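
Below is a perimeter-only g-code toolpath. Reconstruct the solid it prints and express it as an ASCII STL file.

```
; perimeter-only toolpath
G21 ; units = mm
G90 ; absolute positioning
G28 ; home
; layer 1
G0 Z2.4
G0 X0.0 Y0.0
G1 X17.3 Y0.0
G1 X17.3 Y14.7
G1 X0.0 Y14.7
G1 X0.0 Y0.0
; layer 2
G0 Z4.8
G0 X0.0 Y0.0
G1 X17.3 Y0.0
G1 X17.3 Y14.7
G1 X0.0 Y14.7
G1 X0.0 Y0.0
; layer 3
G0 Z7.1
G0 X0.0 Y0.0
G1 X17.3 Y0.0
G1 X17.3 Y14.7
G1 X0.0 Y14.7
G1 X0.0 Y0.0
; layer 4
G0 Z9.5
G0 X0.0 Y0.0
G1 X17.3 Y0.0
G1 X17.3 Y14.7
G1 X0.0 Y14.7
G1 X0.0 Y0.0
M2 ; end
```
solid part
  facet normal 0.0000 0.0000 -1.0000
    outer loop
      vertex 17.3 14.7 0.0
      vertex 17.3 0.0 0.0
      vertex 0.0 0.0 0.0
    endloop
  endfacet
  facet normal 0.0000 0.0000 -1.0000
    outer loop
      vertex 0.0 14.7 0.0
      vertex 17.3 14.7 0.0
      vertex 0.0 0.0 0.0
    endloop
  endfacet
  facet normal 0.0000 0.0000 1.0000
    outer loop
      vertex 0.0 0.0 9.5
      vertex 17.3 0.0 9.5
      vertex 17.3 14.7 9.5
    endloop
  endfacet
  facet normal 0.0000 0.0000 1.0000
    outer loop
      vertex 0.0 0.0 9.5
      vertex 17.3 14.7 9.5
      vertex 0.0 14.7 9.5
    endloop
  endfacet
  facet normal 0.0000 -1.0000 0.0000
    outer loop
      vertex 0.0 0.0 0.0
      vertex 17.3 0.0 0.0
      vertex 17.3 0.0 9.5
    endloop
  endfacet
  facet normal 0.0000 -1.0000 0.0000
    outer loop
      vertex 0.0 0.0 0.0
      vertex 17.3 0.0 9.5
      vertex 0.0 0.0 9.5
    endloop
  endfacet
  facet normal 0.0000 1.0000 0.0000
    outer loop
      vertex 17.3 14.7 9.5
      vertex 17.3 14.7 0.0
      vertex 0.0 14.7 0.0
    endloop
  endfacet
  facet normal 0.0000 1.0000 0.0000
    outer loop
      vertex 0.0 14.7 9.5
      vertex 17.3 14.7 9.5
      vertex 0.0 14.7 0.0
    endloop
  endfacet
  facet normal -1.0000 0.0000 0.0000
    outer loop
      vertex 0.0 14.7 9.5
      vertex 0.0 14.7 0.0
      vertex 0.0 0.0 0.0
    endloop
  endfacet
  facet normal -1.0000 0.0000 0.0000
    outer loop
      vertex 0.0 0.0 9.5
      vertex 0.0 14.7 9.5
      vertex 0.0 0.0 0.0
    endloop
  endfacet
  facet normal 1.0000 0.0000 0.0000
    outer loop
      vertex 17.3 0.0 0.0
      vertex 17.3 14.7 0.0
      vertex 17.3 14.7 9.5
    endloop
  endfacet
  facet normal 1.0000 0.0000 0.0000
    outer loop
      vertex 17.3 0.0 0.0
      vertex 17.3 14.7 9.5
      vertex 17.3 0.0 9.5
    endloop
  endfacet
endsolid part

The G0 Z moves step by Δz≈2.4 mm. Every layer's G1 loop is the same polygon, so the solid is a straight extrusion of it from z=0 to z≈9.5. Closing with flat bottom and top caps and triangulating gives 12 facets — a rectangular box, roughly 17.3 × 14.7 mm footprint and 9.5 mm tall.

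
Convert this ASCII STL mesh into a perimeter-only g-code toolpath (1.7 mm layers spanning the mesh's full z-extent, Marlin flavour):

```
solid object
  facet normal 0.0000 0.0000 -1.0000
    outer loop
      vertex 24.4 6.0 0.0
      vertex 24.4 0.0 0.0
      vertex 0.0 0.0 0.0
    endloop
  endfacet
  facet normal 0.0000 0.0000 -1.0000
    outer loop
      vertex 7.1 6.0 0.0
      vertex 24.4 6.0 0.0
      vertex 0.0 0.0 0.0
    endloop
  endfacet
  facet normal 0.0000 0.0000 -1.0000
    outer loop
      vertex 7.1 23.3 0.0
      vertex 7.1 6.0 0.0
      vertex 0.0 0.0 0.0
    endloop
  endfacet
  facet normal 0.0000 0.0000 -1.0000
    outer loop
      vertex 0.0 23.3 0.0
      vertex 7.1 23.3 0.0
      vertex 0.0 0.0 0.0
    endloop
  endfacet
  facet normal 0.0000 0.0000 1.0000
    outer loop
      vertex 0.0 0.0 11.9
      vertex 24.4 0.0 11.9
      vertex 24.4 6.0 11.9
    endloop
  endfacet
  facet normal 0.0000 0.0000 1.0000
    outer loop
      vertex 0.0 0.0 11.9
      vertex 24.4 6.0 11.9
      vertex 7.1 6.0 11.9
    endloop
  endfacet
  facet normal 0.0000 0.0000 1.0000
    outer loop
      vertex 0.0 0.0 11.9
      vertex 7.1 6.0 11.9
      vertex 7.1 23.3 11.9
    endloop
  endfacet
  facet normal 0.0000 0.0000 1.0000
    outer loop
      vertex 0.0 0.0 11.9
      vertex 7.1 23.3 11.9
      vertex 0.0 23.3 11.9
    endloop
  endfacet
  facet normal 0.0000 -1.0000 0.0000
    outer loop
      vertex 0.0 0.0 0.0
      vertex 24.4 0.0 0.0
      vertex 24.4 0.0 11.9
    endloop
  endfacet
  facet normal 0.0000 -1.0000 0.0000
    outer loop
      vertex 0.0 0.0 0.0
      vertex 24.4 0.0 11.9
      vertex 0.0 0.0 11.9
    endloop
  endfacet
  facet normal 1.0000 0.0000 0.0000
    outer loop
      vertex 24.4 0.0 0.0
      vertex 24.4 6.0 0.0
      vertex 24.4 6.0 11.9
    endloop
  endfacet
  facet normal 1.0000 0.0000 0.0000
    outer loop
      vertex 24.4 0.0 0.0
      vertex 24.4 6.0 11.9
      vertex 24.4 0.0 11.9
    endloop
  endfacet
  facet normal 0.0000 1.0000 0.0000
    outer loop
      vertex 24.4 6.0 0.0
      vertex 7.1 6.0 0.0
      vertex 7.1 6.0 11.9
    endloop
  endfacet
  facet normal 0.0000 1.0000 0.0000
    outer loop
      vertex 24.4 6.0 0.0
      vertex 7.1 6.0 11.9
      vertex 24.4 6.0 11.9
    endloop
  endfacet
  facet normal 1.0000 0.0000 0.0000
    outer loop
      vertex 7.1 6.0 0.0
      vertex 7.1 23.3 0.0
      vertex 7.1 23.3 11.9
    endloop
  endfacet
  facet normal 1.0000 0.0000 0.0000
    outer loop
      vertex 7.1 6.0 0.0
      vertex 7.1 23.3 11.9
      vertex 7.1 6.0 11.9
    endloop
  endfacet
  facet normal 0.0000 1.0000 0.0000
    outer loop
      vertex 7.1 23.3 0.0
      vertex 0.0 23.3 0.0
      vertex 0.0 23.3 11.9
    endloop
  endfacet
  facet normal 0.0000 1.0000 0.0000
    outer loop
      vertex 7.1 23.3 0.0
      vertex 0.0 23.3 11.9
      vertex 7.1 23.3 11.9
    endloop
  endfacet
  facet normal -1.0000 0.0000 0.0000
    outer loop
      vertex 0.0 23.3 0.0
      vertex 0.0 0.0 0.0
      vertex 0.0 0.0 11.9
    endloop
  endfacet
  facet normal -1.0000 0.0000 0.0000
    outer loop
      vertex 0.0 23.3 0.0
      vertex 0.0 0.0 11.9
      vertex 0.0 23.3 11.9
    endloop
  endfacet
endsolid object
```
; perimeter-only toolpath
G21 ; units = mm
G90 ; absolute positioning
G28 ; home
; layer 1
G0 Z1.7
G0 X0.0 Y0.0
G1 X24.4 Y0.0
G1 X24.4 Y6.0
G1 X7.1 Y6.0
G1 X7.1 Y23.3
G1 X0.0 Y23.3
G1 X0.0 Y0.0
; layer 2
G0 Z3.4
G0 X0.0 Y0.0
G1 X24.4 Y0.0
G1 X24.4 Y6.0
G1 X7.1 Y6.0
G1 X7.1 Y23.3
G1 X0.0 Y23.3
G1 X0.0 Y0.0
; layer 3
G0 Z5.1
G0 X0.0 Y0.0
G1 X24.4 Y0.0
G1 X24.4 Y6.0
G1 X7.1 Y6.0
G1 X7.1 Y23.3
G1 X0.0 Y23.3
G1 X0.0 Y0.0
; layer 4
G0 Z6.8
G0 X0.0 Y0.0
G1 X24.4 Y0.0
G1 X24.4 Y6.0
G1 X7.1 Y6.0
G1 X7.1 Y23.3
G1 X0.0 Y23.3
G1 X0.0 Y0.0
; layer 5
G0 Z8.5
G0 X0.0 Y0.0
G1 X24.4 Y0.0
G1 X24.4 Y6.0
G1 X7.1 Y6.0
G1 X7.1 Y23.3
G1 X0.0 Y23.3
G1 X0.0 Y0.0
; layer 6
G0 Z10.2
G0 X0.0 Y0.0
G1 X24.4 Y0.0
G1 X24.4 Y6.0
G1 X7.1 Y6.0
G1 X7.1 Y23.3
G1 X0.0 Y23.3
G1 X0.0 Y0.0
; layer 7
G0 Z11.9
G0 X0.0 Y0.0
G1 X24.4 Y0.0
G1 X24.4 Y6.0
G1 X7.1 Y6.0
G1 X7.1 Y23.3
G1 X0.0 Y23.3
G1 X0.0 Y0.0
M2 ; end

The solid is an L-shaped prism: outer 24.4 × 23.3 mm, arm thicknesses ≈ 6 mm (horizontal) and 7.1 mm (vertical), extruded 11.9 mm in z. Slicing at Δz = 1.7 mm — 7 equal slices spanning the solid's height, so layer i sits at z = i·h/7 — gives 7 non-empty perimeters. Each is a 6-segment closed polygon; G0 lifts to the layer z and rapids to the start vertex, then G1 traces the edges.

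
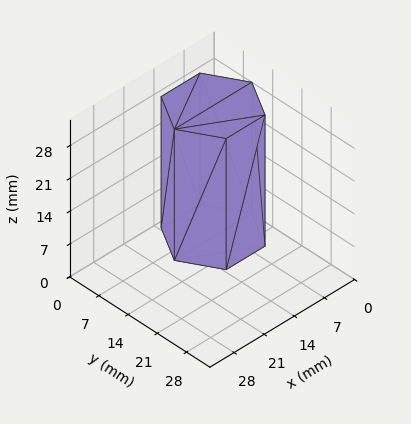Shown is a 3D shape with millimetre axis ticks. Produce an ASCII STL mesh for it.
Reading the render: the shape is a regular 6-sided prism (a cylinder approximated with 6 flat sides), circumscribed radius ≈ 9 mm, height ≈ 28 mm (dimensions read to the nearest mm from the axis ticks). For the STL, each face is triangulated and given an outward normal.

solid part
  facet normal 0.0000 0.0000 -1.0000
    outer loop
      vertex 4.50 16.79 0.00
      vertex 13.50 16.79 0.00
      vertex 18.00 9.00 0.00
    endloop
  endfacet
  facet normal 0.0000 0.0000 -1.0000
    outer loop
      vertex 0.00 9.00 0.00
      vertex 4.50 16.79 0.00
      vertex 18.00 9.00 0.00
    endloop
  endfacet
  facet normal 0.0000 0.0000 -1.0000
    outer loop
      vertex 4.50 1.21 0.00
      vertex 0.00 9.00 0.00
      vertex 18.00 9.00 0.00
    endloop
  endfacet
  facet normal 0.0000 0.0000 -1.0000
    outer loop
      vertex 13.50 1.21 0.00
      vertex 4.50 1.21 0.00
      vertex 18.00 9.00 0.00
    endloop
  endfacet
  facet normal 0.0000 0.0000 1.0000
    outer loop
      vertex 18.00 9.00 28.00
      vertex 13.50 16.79 28.00
      vertex 4.50 16.79 28.00
    endloop
  endfacet
  facet normal 0.0000 0.0000 1.0000
    outer loop
      vertex 18.00 9.00 28.00
      vertex 4.50 16.79 28.00
      vertex 0.00 9.00 28.00
    endloop
  endfacet
  facet normal 0.0000 0.0000 1.0000
    outer loop
      vertex 18.00 9.00 28.00
      vertex 0.00 9.00 28.00
      vertex 4.50 1.21 28.00
    endloop
  endfacet
  facet normal 0.0000 0.0000 1.0000
    outer loop
      vertex 18.00 9.00 28.00
      vertex 4.50 1.21 28.00
      vertex 13.50 1.21 28.00
    endloop
  endfacet
  facet normal 0.8659 0.5002 0.0000
    outer loop
      vertex 18.00 9.00 0.00
      vertex 13.50 16.79 0.00
      vertex 13.50 16.79 28.00
    endloop
  endfacet
  facet normal 0.8659 0.5002 0.0000
    outer loop
      vertex 18.00 9.00 0.00
      vertex 13.50 16.79 28.00
      vertex 18.00 9.00 28.00
    endloop
  endfacet
  facet normal 0.0000 1.0000 0.0000
    outer loop
      vertex 13.50 16.79 0.00
      vertex 4.50 16.79 0.00
      vertex 4.50 16.79 28.00
    endloop
  endfacet
  facet normal 0.0000 1.0000 0.0000
    outer loop
      vertex 13.50 16.79 0.00
      vertex 4.50 16.79 28.00
      vertex 13.50 16.79 28.00
    endloop
  endfacet
  facet normal -0.8659 0.5002 0.0000
    outer loop
      vertex 4.50 16.79 0.00
      vertex 0.00 9.00 0.00
      vertex 0.00 9.00 28.00
    endloop
  endfacet
  facet normal -0.8659 0.5002 0.0000
    outer loop
      vertex 4.50 16.79 0.00
      vertex 0.00 9.00 28.00
      vertex 4.50 16.79 28.00
    endloop
  endfacet
  facet normal -0.8659 -0.5002 0.0000
    outer loop
      vertex 0.00 9.00 0.00
      vertex 4.50 1.21 0.00
      vertex 4.50 1.21 28.00
    endloop
  endfacet
  facet normal -0.8659 -0.5002 0.0000
    outer loop
      vertex 0.00 9.00 0.00
      vertex 4.50 1.21 28.00
      vertex 0.00 9.00 28.00
    endloop
  endfacet
  facet normal 0.0000 -1.0000 0.0000
    outer loop
      vertex 4.50 1.21 0.00
      vertex 13.50 1.21 0.00
      vertex 13.50 1.21 28.00
    endloop
  endfacet
  facet normal 0.0000 -1.0000 0.0000
    outer loop
      vertex 4.50 1.21 0.00
      vertex 13.50 1.21 28.00
      vertex 4.50 1.21 28.00
    endloop
  endfacet
  facet normal 0.8659 -0.5002 0.0000
    outer loop
      vertex 13.50 1.21 0.00
      vertex 18.00 9.00 0.00
      vertex 18.00 9.00 28.00
    endloop
  endfacet
  facet normal 0.8659 -0.5002 0.0000
    outer loop
      vertex 13.50 1.21 0.00
      vertex 18.00 9.00 28.00
      vertex 13.50 1.21 28.00
    endloop
  endfacet
endsolid part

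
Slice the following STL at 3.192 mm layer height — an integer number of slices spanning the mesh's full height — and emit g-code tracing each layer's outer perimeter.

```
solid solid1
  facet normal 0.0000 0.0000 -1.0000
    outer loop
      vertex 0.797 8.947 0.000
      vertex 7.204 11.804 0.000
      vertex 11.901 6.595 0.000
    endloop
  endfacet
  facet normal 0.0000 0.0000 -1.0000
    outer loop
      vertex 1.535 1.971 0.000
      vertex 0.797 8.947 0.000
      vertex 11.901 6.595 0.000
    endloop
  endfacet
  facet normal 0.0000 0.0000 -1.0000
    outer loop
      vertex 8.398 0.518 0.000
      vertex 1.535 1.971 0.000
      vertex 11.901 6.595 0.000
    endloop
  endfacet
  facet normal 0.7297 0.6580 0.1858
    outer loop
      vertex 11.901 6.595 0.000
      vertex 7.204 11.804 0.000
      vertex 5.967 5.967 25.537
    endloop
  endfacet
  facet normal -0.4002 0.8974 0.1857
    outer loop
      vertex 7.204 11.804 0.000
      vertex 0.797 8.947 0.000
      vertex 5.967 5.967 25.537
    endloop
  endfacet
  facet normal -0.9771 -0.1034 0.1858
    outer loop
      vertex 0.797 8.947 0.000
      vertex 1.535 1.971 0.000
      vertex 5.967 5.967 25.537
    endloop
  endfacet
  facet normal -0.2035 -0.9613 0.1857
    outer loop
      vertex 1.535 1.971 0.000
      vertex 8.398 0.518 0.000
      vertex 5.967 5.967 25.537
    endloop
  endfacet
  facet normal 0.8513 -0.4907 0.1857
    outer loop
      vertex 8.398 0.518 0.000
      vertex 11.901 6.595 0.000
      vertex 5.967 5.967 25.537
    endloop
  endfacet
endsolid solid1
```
; perimeter-only toolpath
G21 ; units = mm
G90 ; absolute positioning
G28 ; home
; layer 1
G0 Z3.192
G0 X11.159 Y6.516
G1 X7.049 Y11.074
G1 X1.443 Y8.574
G1 X2.089 Y2.470
G1 X8.094 Y1.199
G1 X11.159 Y6.516
; layer 2
G0 Z6.384
G0 X10.418 Y6.438
G1 X6.895 Y10.345
G1 X2.090 Y8.202
G1 X2.643 Y2.970
G1 X7.790 Y1.880
G1 X10.418 Y6.438
; layer 3
G0 Z9.576
G0 X9.676 Y6.360
G1 X6.740 Y9.615
G1 X2.736 Y7.829
G1 X3.197 Y3.470
G1 X7.486 Y2.561
G1 X9.676 Y6.360
; layer 4
G0 Z12.768
G0 X8.934 Y6.281
G1 X6.585 Y8.886
G1 X3.382 Y7.457
G1 X3.751 Y3.969
G1 X7.182 Y3.242
G1 X8.934 Y6.281
; layer 5
G0 Z15.961
G0 X8.192 Y6.202
G1 X6.431 Y8.156
G1 X4.028 Y7.084
G1 X4.305 Y4.468
G1 X6.879 Y3.924
G1 X8.192 Y6.202
; layer 6
G0 Z19.153
G0 X7.450 Y6.124
G1 X6.276 Y7.426
G1 X4.674 Y6.712
G1 X4.859 Y4.968
G1 X6.575 Y4.605
G1 X7.450 Y6.124
; layer 7
G0 Z22.345
G0 X6.709 Y6.045
G1 X6.122 Y6.697
G1 X5.321 Y6.339
G1 X5.413 Y5.467
G1 X6.271 Y5.286
G1 X6.709 Y6.045
M2 ; end

The solid is a regular 5-sided pyramid, base circumscribed radius ≈ 5.97 mm, apex at z ≈ 25.5 mm. Slicing at Δz = 3.192 mm — 8 equal slices spanning the solid's height, so layer i sits at z = i·h/8 — gives 7 non-empty perimeters. Each is a 5-segment closed polygon; G0 lifts to the layer z and rapids to the start vertex, then G1 traces the edges. The cross-section shrinks linearly with z (the slice at the apex is degenerate and omitted).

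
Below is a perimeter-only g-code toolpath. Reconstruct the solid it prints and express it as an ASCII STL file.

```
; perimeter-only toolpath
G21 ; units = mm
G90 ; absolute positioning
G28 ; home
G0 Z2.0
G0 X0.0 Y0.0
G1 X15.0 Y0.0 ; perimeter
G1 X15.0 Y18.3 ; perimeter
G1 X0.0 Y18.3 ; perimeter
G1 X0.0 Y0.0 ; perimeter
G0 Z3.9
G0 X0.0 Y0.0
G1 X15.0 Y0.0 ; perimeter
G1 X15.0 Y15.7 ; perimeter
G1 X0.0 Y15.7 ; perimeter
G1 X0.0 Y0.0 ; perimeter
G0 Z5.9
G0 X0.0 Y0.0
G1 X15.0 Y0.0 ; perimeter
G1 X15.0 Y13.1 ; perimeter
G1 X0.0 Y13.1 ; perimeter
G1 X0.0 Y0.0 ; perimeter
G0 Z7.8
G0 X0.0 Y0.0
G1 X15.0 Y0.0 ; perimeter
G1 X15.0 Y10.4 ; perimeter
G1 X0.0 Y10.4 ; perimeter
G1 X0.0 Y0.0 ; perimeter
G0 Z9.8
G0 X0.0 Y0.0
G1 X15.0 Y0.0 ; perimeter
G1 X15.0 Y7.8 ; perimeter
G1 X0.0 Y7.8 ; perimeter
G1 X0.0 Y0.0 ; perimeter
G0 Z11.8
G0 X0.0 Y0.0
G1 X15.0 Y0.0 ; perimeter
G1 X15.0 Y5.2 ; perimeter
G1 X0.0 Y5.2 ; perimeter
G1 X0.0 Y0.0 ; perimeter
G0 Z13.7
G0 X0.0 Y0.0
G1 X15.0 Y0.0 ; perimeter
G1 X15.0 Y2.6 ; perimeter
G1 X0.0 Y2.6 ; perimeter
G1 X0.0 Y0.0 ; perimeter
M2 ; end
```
solid part
  facet normal 0.0000 0.0000 -1.0000
    outer loop
      vertex 15.0 20.9 0.0
      vertex 15.0 0.0 0.0
      vertex 0.0 0.0 0.0
    endloop
  endfacet
  facet normal 0.0000 0.0000 -1.0000
    outer loop
      vertex 0.0 20.9 0.0
      vertex 15.0 20.9 0.0
      vertex 0.0 0.0 0.0
    endloop
  endfacet
  facet normal 0.0000 -1.0000 0.0000
    outer loop
      vertex 0.0 0.0 0.0
      vertex 15.0 0.0 0.0
      vertex 15.0 0.0 15.7
    endloop
  endfacet
  facet normal 0.0000 -1.0000 0.0000
    outer loop
      vertex 0.0 0.0 0.0
      vertex 15.0 0.0 15.7
      vertex 0.0 0.0 15.7
    endloop
  endfacet
  facet normal 0.0000 0.6006 0.7995
    outer loop
      vertex 0.0 0.0 15.7
      vertex 15.0 0.0 15.7
      vertex 15.0 20.9 0.0
    endloop
  endfacet
  facet normal 0.0000 0.6006 0.7995
    outer loop
      vertex 0.0 0.0 15.7
      vertex 15.0 20.9 0.0
      vertex 0.0 20.9 0.0
    endloop
  endfacet
  facet normal -1.0000 0.0000 0.0000
    outer loop
      vertex 0.0 0.0 15.7
      vertex 0.0 20.9 0.0
      vertex 0.0 0.0 0.0
    endloop
  endfacet
  facet normal 1.0000 0.0000 0.0000
    outer loop
      vertex 15.0 0.0 0.0
      vertex 15.0 20.9 0.0
      vertex 15.0 0.0 15.7
    endloop
  endfacet
endsolid part

The G0 Z moves step by Δz≈2.0 mm. The G1 loops shrink linearly with z, so the solid tapers from its base footprint up to z≈15.7. Closing with a flat bottom cap and the tapered top and triangulating gives 8 facets — a wedge (ramp): 15 × 20.9 mm base, rising to 15.7 mm along the y=0 edge and sloping linearly to z=0 at y=20.9.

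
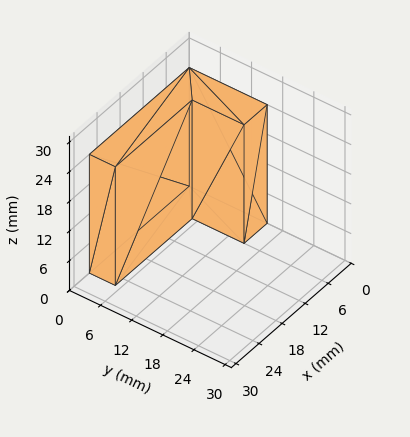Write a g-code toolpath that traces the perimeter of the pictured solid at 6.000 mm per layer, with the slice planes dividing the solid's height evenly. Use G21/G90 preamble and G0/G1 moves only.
Reading the render: the shape is an L-shaped prism: outer 26 × 15 mm, arm thicknesses ≈ 5 mm (horizontal) and 6 mm (vertical), extruded 24 mm in z (dimensions read to the nearest mm from the axis ticks). For the g-code, the solid's height is divided into equal slices at the stated Δz and each level perimeter traced with G1 moves after a G0 lift.

; perimeter-only toolpath
G21 ; units = mm
G90 ; absolute positioning
G28 ; home
; layer 1
G0 Z6.000
G0 X0.000 Y0.000
G1 X26.000 Y0.000
G1 X26.000 Y5.000
G1 X6.000 Y5.000
G1 X6.000 Y15.000
G1 X0.000 Y15.000
G1 X0.000 Y0.000
; layer 2
G0 Z12.000
G0 X0.000 Y0.000
G1 X26.000 Y0.000
G1 X26.000 Y5.000
G1 X6.000 Y5.000
G1 X6.000 Y15.000
G1 X0.000 Y15.000
G1 X0.000 Y0.000
; layer 3
G0 Z18.000
G0 X0.000 Y0.000
G1 X26.000 Y0.000
G1 X26.000 Y5.000
G1 X6.000 Y5.000
G1 X6.000 Y15.000
G1 X0.000 Y15.000
G1 X0.000 Y0.000
; layer 4
G0 Z24.000
G0 X0.000 Y0.000
G1 X26.000 Y0.000
G1 X26.000 Y5.000
G1 X6.000 Y5.000
G1 X6.000 Y15.000
G1 X0.000 Y15.000
G1 X0.000 Y0.000
M2 ; end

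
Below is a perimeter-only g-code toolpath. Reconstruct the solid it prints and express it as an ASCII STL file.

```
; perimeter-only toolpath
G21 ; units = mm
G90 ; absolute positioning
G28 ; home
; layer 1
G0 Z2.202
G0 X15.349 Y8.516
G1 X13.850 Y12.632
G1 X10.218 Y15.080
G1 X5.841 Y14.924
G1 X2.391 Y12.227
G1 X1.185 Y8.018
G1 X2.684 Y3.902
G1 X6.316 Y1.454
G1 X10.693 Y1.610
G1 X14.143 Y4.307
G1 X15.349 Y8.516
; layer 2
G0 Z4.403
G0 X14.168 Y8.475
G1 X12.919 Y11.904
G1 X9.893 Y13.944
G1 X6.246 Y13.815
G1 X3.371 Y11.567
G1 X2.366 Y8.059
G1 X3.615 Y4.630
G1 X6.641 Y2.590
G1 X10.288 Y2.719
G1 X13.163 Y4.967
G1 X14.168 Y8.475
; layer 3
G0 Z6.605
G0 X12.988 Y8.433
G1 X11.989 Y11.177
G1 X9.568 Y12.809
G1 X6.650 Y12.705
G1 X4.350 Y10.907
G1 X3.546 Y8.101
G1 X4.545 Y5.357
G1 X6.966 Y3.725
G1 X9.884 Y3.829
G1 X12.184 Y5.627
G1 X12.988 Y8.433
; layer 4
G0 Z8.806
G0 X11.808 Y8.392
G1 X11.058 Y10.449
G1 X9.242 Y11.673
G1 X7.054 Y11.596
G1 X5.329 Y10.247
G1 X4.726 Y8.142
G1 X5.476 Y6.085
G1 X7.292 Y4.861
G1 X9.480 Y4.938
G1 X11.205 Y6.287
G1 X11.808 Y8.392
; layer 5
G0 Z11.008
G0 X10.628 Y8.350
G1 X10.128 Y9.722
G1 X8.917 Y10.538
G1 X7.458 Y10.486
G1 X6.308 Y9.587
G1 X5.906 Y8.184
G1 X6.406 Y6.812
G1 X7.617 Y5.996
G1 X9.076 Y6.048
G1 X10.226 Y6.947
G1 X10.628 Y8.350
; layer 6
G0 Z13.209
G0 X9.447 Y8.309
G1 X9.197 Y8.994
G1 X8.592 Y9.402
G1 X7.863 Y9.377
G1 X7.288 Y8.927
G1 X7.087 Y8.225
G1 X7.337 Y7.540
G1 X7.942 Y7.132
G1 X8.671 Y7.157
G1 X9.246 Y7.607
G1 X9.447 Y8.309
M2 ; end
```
solid part
  facet normal 0.0000 0.0000 -1.0000
    outer loop
      vertex 10.543 16.215 0.000
      vertex 14.780 13.359 0.000
      vertex 16.529 8.558 0.000
    endloop
  endfacet
  facet normal 0.0000 0.0000 -1.0000
    outer loop
      vertex 5.437 16.034 0.000
      vertex 10.543 16.215 0.000
      vertex 16.529 8.558 0.000
    endloop
  endfacet
  facet normal 0.0000 0.0000 -1.0000
    outer loop
      vertex 1.412 12.887 0.000
      vertex 5.437 16.034 0.000
      vertex 16.529 8.558 0.000
    endloop
  endfacet
  facet normal 0.0000 0.0000 -1.0000
    outer loop
      vertex 0.005 7.976 0.000
      vertex 1.412 12.887 0.000
      vertex 16.529 8.558 0.000
    endloop
  endfacet
  facet normal 0.0000 0.0000 -1.0000
    outer loop
      vertex 1.754 3.175 0.000
      vertex 0.005 7.976 0.000
      vertex 16.529 8.558 0.000
    endloop
  endfacet
  facet normal 0.0000 0.0000 -1.0000
    outer loop
      vertex 5.991 0.319 0.000
      vertex 1.754 3.175 0.000
      vertex 16.529 8.558 0.000
    endloop
  endfacet
  facet normal 0.0000 0.0000 -1.0000
    outer loop
      vertex 11.097 0.500 0.000
      vertex 5.991 0.319 0.000
      vertex 16.529 8.558 0.000
    endloop
  endfacet
  facet normal 0.0000 0.0000 -1.0000
    outer loop
      vertex 15.122 3.647 0.000
      vertex 11.097 0.500 0.000
      vertex 16.529 8.558 0.000
    endloop
  endfacet
  facet normal 0.8370 0.3049 0.4545
    outer loop
      vertex 16.529 8.558 0.000
      vertex 14.780 13.359 0.000
      vertex 8.267 8.267 15.411
    endloop
  endfacet
  facet normal 0.4979 0.7386 0.4545
    outer loop
      vertex 14.780 13.359 0.000
      vertex 10.543 16.215 0.000
      vertex 8.267 8.267 15.411
    endloop
  endfacet
  facet normal -0.0316 0.8902 0.4545
    outer loop
      vertex 10.543 16.215 0.000
      vertex 5.437 16.034 0.000
      vertex 8.267 8.267 15.411
    endloop
  endfacet
  facet normal -0.5487 0.7017 0.4544
    outer loop
      vertex 5.437 16.034 0.000
      vertex 1.412 12.887 0.000
      vertex 8.267 8.267 15.411
    endloop
  endfacet
  facet normal -0.8563 0.2453 0.4545
    outer loop
      vertex 1.412 12.887 0.000
      vertex 0.005 7.976 0.000
      vertex 8.267 8.267 15.411
    endloop
  endfacet
  facet normal -0.8370 -0.3049 0.4545
    outer loop
      vertex 0.005 7.976 0.000
      vertex 1.754 3.175 0.000
      vertex 8.267 8.267 15.411
    endloop
  endfacet
  facet normal -0.4979 -0.7386 0.4545
    outer loop
      vertex 1.754 3.175 0.000
      vertex 5.991 0.319 0.000
      vertex 8.267 8.267 15.411
    endloop
  endfacet
  facet normal 0.0316 -0.8902 0.4545
    outer loop
      vertex 5.991 0.319 0.000
      vertex 11.097 0.500 0.000
      vertex 8.267 8.267 15.411
    endloop
  endfacet
  facet normal 0.5487 -0.7017 0.4544
    outer loop
      vertex 11.097 0.500 0.000
      vertex 15.122 3.647 0.000
      vertex 8.267 8.267 15.411
    endloop
  endfacet
  facet normal 0.8563 -0.2453 0.4545
    outer loop
      vertex 15.122 3.647 0.000
      vertex 16.529 8.558 0.000
      vertex 8.267 8.267 15.411
    endloop
  endfacet
endsolid part

The G0 Z moves step by Δz≈2.202 mm. The G1 loops shrink linearly with z, so the solid tapers from its base footprint up to z≈15.4. Closing with a flat bottom cap and the tapered top and triangulating gives 18 facets — a regular 10-sided pyramid, base circumscribed radius ≈ 8.27 mm, apex at z ≈ 15.4 mm.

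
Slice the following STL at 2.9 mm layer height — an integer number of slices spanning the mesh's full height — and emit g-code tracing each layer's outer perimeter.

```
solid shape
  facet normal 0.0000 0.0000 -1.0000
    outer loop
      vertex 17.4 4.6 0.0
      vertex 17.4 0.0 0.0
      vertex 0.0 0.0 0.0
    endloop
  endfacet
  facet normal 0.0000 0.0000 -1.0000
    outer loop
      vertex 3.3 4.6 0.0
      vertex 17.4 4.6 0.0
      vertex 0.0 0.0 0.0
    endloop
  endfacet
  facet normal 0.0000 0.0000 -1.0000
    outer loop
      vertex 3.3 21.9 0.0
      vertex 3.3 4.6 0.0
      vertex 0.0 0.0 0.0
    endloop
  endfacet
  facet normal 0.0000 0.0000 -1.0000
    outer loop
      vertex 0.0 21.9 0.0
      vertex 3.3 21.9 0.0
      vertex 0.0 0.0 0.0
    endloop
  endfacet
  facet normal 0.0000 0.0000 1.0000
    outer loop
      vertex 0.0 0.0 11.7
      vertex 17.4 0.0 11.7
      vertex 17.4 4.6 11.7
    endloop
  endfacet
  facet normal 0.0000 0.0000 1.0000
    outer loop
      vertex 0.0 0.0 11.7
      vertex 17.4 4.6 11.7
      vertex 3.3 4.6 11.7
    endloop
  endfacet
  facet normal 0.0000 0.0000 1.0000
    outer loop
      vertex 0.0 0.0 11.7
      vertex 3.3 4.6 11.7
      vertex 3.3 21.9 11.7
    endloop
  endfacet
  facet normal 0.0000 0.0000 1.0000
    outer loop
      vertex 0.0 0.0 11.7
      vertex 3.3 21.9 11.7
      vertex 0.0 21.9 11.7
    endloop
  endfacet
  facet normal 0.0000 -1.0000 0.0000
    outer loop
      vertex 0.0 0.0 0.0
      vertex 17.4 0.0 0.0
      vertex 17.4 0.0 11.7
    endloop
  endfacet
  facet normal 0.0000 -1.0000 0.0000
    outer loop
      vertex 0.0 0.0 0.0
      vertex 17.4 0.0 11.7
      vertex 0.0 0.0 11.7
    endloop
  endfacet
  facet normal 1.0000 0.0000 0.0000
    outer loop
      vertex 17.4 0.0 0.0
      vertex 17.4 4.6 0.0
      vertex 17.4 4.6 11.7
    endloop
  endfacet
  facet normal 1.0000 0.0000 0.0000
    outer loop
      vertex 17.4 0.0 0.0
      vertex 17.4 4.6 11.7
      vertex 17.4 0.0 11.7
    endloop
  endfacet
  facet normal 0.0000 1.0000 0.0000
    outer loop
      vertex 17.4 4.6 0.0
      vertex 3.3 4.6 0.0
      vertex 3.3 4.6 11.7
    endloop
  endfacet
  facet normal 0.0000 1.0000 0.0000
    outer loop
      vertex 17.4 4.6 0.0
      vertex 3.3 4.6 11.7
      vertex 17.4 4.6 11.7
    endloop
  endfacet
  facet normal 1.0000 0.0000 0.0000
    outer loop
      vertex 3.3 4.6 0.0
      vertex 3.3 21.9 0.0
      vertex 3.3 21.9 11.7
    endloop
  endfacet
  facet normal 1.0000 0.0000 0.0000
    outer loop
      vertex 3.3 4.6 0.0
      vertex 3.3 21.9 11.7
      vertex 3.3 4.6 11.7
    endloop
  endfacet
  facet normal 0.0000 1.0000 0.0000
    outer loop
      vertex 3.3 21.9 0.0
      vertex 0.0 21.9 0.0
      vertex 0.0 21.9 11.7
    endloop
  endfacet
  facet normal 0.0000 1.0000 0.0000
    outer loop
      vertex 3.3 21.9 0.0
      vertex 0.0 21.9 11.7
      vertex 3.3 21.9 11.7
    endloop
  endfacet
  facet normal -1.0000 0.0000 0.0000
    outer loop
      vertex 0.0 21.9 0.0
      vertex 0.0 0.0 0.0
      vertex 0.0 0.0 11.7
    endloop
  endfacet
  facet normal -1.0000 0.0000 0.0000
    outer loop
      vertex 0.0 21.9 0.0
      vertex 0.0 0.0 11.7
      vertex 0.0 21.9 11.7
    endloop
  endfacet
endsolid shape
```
; perimeter-only toolpath
G21 ; units = mm
G90 ; absolute positioning
G28 ; home
; layer 1
G0 Z2.9
G0 X0.0 Y0.0
G1 X17.4 Y0.0
G1 X17.4 Y4.6
G1 X3.3 Y4.6
G1 X3.3 Y21.9
G1 X0.0 Y21.9
G1 X0.0 Y0.0
; layer 2
G0 Z5.8
G0 X0.0 Y0.0
G1 X17.4 Y0.0
G1 X17.4 Y4.6
G1 X3.3 Y4.6
G1 X3.3 Y21.9
G1 X0.0 Y21.9
G1 X0.0 Y0.0
; layer 3
G0 Z8.8
G0 X0.0 Y0.0
G1 X17.4 Y0.0
G1 X17.4 Y4.6
G1 X3.3 Y4.6
G1 X3.3 Y21.9
G1 X0.0 Y21.9
G1 X0.0 Y0.0
; layer 4
G0 Z11.7
G0 X0.0 Y0.0
G1 X17.4 Y0.0
G1 X17.4 Y4.6
G1 X3.3 Y4.6
G1 X3.3 Y21.9
G1 X0.0 Y21.9
G1 X0.0 Y0.0
M2 ; end

The solid is an L-shaped prism: outer 17.4 × 21.9 mm, arm thicknesses ≈ 4.6 mm (horizontal) and 3.3 mm (vertical), extruded 11.7 mm in z. Slicing at Δz = 2.9 mm — 4 equal slices spanning the solid's height, so layer i sits at z = i·h/4 — gives 4 non-empty perimeters. Each is a 6-segment closed polygon; G0 lifts to the layer z and rapids to the start vertex, then G1 traces the edges.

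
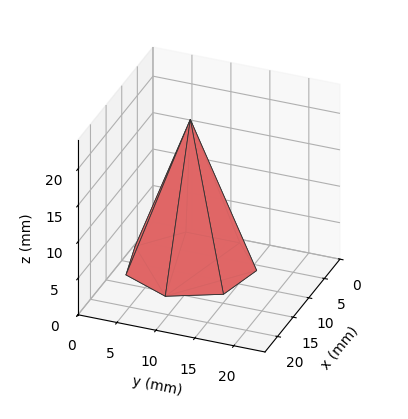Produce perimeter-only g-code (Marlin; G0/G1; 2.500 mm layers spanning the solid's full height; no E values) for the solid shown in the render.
Reading the render: the shape is a regular 7-sided pyramid, base circumscribed radius ≈ 8 mm, apex at z ≈ 20 mm (dimensions read to the nearest mm from the axis ticks). For the g-code, the solid's height is divided into equal slices at the stated Δz and each level perimeter traced with G1 moves after a G0 lift.

; perimeter-only toolpath
G21 ; units = mm
G90 ; absolute positioning
G28 ; home
; layer 1
G0 Z2.500
G0 X15.000 Y8.000
G1 X12.364 Y13.473
G1 X6.442 Y14.824
G1 X1.693 Y11.037
G1 X1.693 Y4.963
G1 X6.442 Y1.176
G1 X12.364 Y2.527
G1 X15.000 Y8.000
; layer 2
G0 Z5.000
G0 X14.000 Y8.000
G1 X11.741 Y12.691
G1 X6.665 Y13.849
G1 X2.594 Y10.603
G1 X2.594 Y5.397
G1 X6.665 Y2.151
G1 X11.741 Y3.309
G1 X14.000 Y8.000
; layer 3
G0 Z7.500
G0 X13.000 Y8.000
G1 X11.117 Y11.909
G1 X6.887 Y12.874
G1 X3.495 Y10.169
G1 X3.495 Y5.831
G1 X6.887 Y3.126
G1 X11.117 Y4.091
G1 X13.000 Y8.000
; layer 4
G0 Z10.000
G0 X12.000 Y8.000
G1 X10.494 Y11.128
G1 X7.110 Y11.899
G1 X4.396 Y9.736
G1 X4.396 Y6.264
G1 X7.110 Y4.101
G1 X10.494 Y4.873
G1 X12.000 Y8.000
; layer 5
G0 Z12.500
G0 X11.000 Y8.000
G1 X9.870 Y10.346
G1 X7.332 Y10.925
G1 X5.297 Y9.302
G1 X5.297 Y6.698
G1 X7.332 Y5.075
G1 X9.870 Y5.654
G1 X11.000 Y8.000
; layer 6
G0 Z15.000
G0 X10.000 Y8.000
G1 X9.247 Y9.564
G1 X7.555 Y9.950
G1 X6.198 Y8.868
G1 X6.198 Y7.132
G1 X7.555 Y6.050
G1 X9.247 Y6.436
G1 X10.000 Y8.000
; layer 7
G0 Z17.500
G0 X9.000 Y8.000
G1 X8.623 Y8.782
G1 X7.777 Y8.975
G1 X7.099 Y8.434
G1 X7.099 Y7.566
G1 X7.777 Y7.025
G1 X8.623 Y7.218
G1 X9.000 Y8.000
M2 ; end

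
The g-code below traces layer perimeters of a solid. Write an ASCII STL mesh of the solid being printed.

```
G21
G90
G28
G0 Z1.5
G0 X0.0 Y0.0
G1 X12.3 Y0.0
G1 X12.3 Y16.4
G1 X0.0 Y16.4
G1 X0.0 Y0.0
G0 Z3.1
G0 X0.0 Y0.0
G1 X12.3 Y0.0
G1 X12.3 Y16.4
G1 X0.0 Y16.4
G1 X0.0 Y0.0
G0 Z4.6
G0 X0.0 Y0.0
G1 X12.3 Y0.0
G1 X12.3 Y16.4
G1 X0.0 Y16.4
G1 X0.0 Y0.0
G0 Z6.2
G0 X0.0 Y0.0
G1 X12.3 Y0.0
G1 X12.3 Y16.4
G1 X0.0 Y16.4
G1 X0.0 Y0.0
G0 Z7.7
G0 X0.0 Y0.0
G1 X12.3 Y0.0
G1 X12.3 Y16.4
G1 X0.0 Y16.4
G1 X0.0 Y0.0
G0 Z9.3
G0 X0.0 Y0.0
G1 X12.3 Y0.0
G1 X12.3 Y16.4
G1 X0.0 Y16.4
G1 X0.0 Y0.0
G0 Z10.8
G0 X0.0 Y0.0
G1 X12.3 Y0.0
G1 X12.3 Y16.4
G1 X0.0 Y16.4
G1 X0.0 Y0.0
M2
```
solid part
  facet normal 0.0000 0.0000 -1.0000
    outer loop
      vertex 12.3 16.4 0.0
      vertex 12.3 0.0 0.0
      vertex 0.0 0.0 0.0
    endloop
  endfacet
  facet normal 0.0000 0.0000 -1.0000
    outer loop
      vertex 0.0 16.4 0.0
      vertex 12.3 16.4 0.0
      vertex 0.0 0.0 0.0
    endloop
  endfacet
  facet normal 0.0000 0.0000 1.0000
    outer loop
      vertex 0.0 0.0 10.8
      vertex 12.3 0.0 10.8
      vertex 12.3 16.4 10.8
    endloop
  endfacet
  facet normal 0.0000 0.0000 1.0000
    outer loop
      vertex 0.0 0.0 10.8
      vertex 12.3 16.4 10.8
      vertex 0.0 16.4 10.8
    endloop
  endfacet
  facet normal 0.0000 -1.0000 0.0000
    outer loop
      vertex 0.0 0.0 0.0
      vertex 12.3 0.0 0.0
      vertex 12.3 0.0 10.8
    endloop
  endfacet
  facet normal 0.0000 -1.0000 0.0000
    outer loop
      vertex 0.0 0.0 0.0
      vertex 12.3 0.0 10.8
      vertex 0.0 0.0 10.8
    endloop
  endfacet
  facet normal 0.0000 1.0000 0.0000
    outer loop
      vertex 12.3 16.4 10.8
      vertex 12.3 16.4 0.0
      vertex 0.0 16.4 0.0
    endloop
  endfacet
  facet normal 0.0000 1.0000 0.0000
    outer loop
      vertex 0.0 16.4 10.8
      vertex 12.3 16.4 10.8
      vertex 0.0 16.4 0.0
    endloop
  endfacet
  facet normal -1.0000 0.0000 0.0000
    outer loop
      vertex 0.0 16.4 10.8
      vertex 0.0 16.4 0.0
      vertex 0.0 0.0 0.0
    endloop
  endfacet
  facet normal -1.0000 0.0000 0.0000
    outer loop
      vertex 0.0 0.0 10.8
      vertex 0.0 16.4 10.8
      vertex 0.0 0.0 0.0
    endloop
  endfacet
  facet normal 1.0000 0.0000 0.0000
    outer loop
      vertex 12.3 0.0 0.0
      vertex 12.3 16.4 0.0
      vertex 12.3 16.4 10.8
    endloop
  endfacet
  facet normal 1.0000 0.0000 0.0000
    outer loop
      vertex 12.3 0.0 0.0
      vertex 12.3 16.4 10.8
      vertex 12.3 0.0 10.8
    endloop
  endfacet
endsolid part

The G0 Z moves step by Δz≈1.5 mm. Every layer's G1 loop is the same polygon, so the solid is a straight extrusion of it from z=0 to z≈10.8. Closing with flat bottom and top caps and triangulating gives 12 facets — a rectangular box, roughly 12.3 × 16.4 mm footprint and 10.8 mm tall.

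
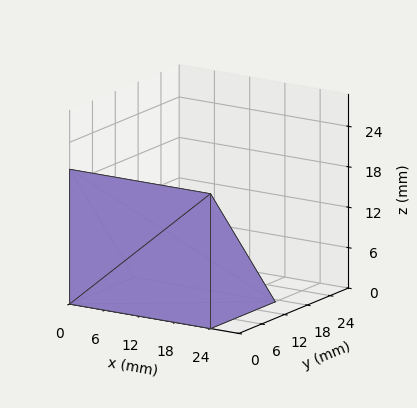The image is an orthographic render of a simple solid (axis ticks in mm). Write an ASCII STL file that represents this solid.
Reading the render: the shape is a wedge (ramp): 24 × 17 mm base, rising to 20 mm along the y=0 edge and sloping linearly to z=0 at y=17 (dimensions read to the nearest mm from the axis ticks). For the STL, each face is triangulated and given an outward normal.

solid part
  facet normal 0.0000 0.0000 -1.0000
    outer loop
      vertex 24.0 17.0 0.0
      vertex 24.0 0.0 0.0
      vertex 0.0 0.0 0.0
    endloop
  endfacet
  facet normal 0.0000 0.0000 -1.0000
    outer loop
      vertex 0.0 17.0 0.0
      vertex 24.0 17.0 0.0
      vertex 0.0 0.0 0.0
    endloop
  endfacet
  facet normal 0.0000 -1.0000 0.0000
    outer loop
      vertex 0.0 0.0 0.0
      vertex 24.0 0.0 0.0
      vertex 24.0 0.0 20.0
    endloop
  endfacet
  facet normal 0.0000 -1.0000 0.0000
    outer loop
      vertex 0.0 0.0 0.0
      vertex 24.0 0.0 20.0
      vertex 0.0 0.0 20.0
    endloop
  endfacet
  facet normal 0.0000 0.7619 0.6476
    outer loop
      vertex 0.0 0.0 20.0
      vertex 24.0 0.0 20.0
      vertex 24.0 17.0 0.0
    endloop
  endfacet
  facet normal 0.0000 0.7619 0.6476
    outer loop
      vertex 0.0 0.0 20.0
      vertex 24.0 17.0 0.0
      vertex 0.0 17.0 0.0
    endloop
  endfacet
  facet normal -1.0000 0.0000 0.0000
    outer loop
      vertex 0.0 0.0 20.0
      vertex 0.0 17.0 0.0
      vertex 0.0 0.0 0.0
    endloop
  endfacet
  facet normal 1.0000 0.0000 0.0000
    outer loop
      vertex 24.0 0.0 0.0
      vertex 24.0 17.0 0.0
      vertex 24.0 0.0 20.0
    endloop
  endfacet
endsolid part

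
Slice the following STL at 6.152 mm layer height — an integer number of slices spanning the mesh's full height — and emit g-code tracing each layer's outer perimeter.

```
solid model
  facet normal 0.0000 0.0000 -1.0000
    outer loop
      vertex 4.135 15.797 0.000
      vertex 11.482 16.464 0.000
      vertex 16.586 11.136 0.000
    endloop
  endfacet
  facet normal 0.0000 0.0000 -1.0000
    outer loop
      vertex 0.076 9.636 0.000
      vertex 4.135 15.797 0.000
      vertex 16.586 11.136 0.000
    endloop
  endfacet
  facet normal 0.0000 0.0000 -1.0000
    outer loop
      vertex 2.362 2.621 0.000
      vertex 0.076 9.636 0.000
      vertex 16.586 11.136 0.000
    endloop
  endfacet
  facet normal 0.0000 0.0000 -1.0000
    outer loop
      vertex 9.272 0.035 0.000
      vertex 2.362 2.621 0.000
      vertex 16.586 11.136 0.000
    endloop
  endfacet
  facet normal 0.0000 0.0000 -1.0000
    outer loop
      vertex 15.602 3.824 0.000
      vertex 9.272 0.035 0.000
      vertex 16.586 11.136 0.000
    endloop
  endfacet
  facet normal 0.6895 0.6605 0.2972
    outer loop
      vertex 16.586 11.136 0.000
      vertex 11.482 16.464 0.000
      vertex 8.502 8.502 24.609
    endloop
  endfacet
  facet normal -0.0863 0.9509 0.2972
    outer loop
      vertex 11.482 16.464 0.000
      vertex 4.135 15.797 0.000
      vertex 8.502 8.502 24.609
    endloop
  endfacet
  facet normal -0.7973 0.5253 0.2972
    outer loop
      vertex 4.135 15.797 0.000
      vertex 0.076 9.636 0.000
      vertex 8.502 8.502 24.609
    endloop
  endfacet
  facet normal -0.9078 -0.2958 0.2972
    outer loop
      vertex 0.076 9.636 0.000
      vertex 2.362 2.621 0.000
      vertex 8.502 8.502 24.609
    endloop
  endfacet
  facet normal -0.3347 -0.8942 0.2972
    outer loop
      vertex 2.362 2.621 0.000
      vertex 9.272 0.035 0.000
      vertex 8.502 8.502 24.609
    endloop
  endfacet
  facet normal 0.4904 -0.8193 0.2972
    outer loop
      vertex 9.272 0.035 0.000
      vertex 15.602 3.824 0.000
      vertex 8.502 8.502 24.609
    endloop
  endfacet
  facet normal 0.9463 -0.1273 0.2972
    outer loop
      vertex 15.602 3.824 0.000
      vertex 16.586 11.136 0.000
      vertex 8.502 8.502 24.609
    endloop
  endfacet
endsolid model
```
; perimeter-only toolpath
G21 ; units = mm
G90 ; absolute positioning
G28 ; home
; layer 1
G0 Z6.152
G0 X14.565 Y10.478
G1 X10.737 Y14.473
G1 X5.227 Y13.973
G1 X2.183 Y9.352
G1 X3.897 Y4.091
G1 X9.080 Y2.152
G1 X13.827 Y4.994
G1 X14.565 Y10.478
; layer 2
G0 Z12.305
G0 X12.544 Y9.819
G1 X9.992 Y12.483
G1 X6.319 Y12.149
G1 X4.289 Y9.069
G1 X5.432 Y5.562
G1 X8.887 Y4.269
G1 X12.052 Y6.163
G1 X12.544 Y9.819
; layer 3
G0 Z18.457
G0 X10.523 Y9.161
G1 X9.247 Y10.492
G1 X7.410 Y10.326
G1 X6.395 Y8.785
G1 X6.967 Y7.032
G1 X8.694 Y6.385
G1 X10.277 Y7.332
G1 X10.523 Y9.161
M2 ; end

The solid is a regular 7-sided pyramid, base circumscribed radius ≈ 8.5 mm, apex at z ≈ 24.6 mm. Slicing at Δz = 6.152 mm — 4 equal slices spanning the solid's height, so layer i sits at z = i·h/4 — gives 3 non-empty perimeters. Each is a 7-segment closed polygon; G0 lifts to the layer z and rapids to the start vertex, then G1 traces the edges. The cross-section shrinks linearly with z (the slice at the apex is degenerate and omitted).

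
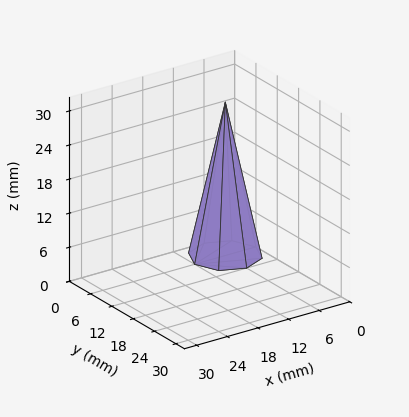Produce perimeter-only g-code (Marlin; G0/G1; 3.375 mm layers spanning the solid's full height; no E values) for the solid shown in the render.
Reading the render: the shape is a regular 8-sided pyramid, base circumscribed radius ≈ 6 mm, apex at z ≈ 27 mm (dimensions read to the nearest mm from the axis ticks). For the g-code, the solid's height is divided into equal slices at the stated Δz and each level perimeter traced with G1 moves after a G0 lift.

; perimeter-only toolpath
G21 ; units = mm
G90 ; absolute positioning
G28 ; home
; layer 1
G0 Z3.375
G0 X11.250 Y6.000
G1 X9.713 Y9.713
G1 X6.000 Y11.250
G1 X2.287 Y9.713
G1 X0.750 Y6.000
G1 X2.287 Y2.287
G1 X6.000 Y0.750
G1 X9.713 Y2.287
G1 X11.250 Y6.000
; layer 2
G0 Z6.750
G0 X10.500 Y6.000
G1 X9.182 Y9.182
G1 X6.000 Y10.500
G1 X2.818 Y9.182
G1 X1.500 Y6.000
G1 X2.818 Y2.818
G1 X6.000 Y1.500
G1 X9.182 Y2.818
G1 X10.500 Y6.000
; layer 3
G0 Z10.125
G0 X9.750 Y6.000
G1 X8.652 Y8.652
G1 X6.000 Y9.750
G1 X3.348 Y8.652
G1 X2.250 Y6.000
G1 X3.348 Y3.348
G1 X6.000 Y2.250
G1 X8.652 Y3.348
G1 X9.750 Y6.000
; layer 4
G0 Z13.500
G0 X9.000 Y6.000
G1 X8.122 Y8.122
G1 X6.000 Y9.000
G1 X3.878 Y8.122
G1 X3.000 Y6.000
G1 X3.878 Y3.878
G1 X6.000 Y3.000
G1 X8.122 Y3.878
G1 X9.000 Y6.000
; layer 5
G0 Z16.875
G0 X8.250 Y6.000
G1 X7.591 Y7.591
G1 X6.000 Y8.250
G1 X4.409 Y7.591
G1 X3.750 Y6.000
G1 X4.409 Y4.409
G1 X6.000 Y3.750
G1 X7.591 Y4.409
G1 X8.250 Y6.000
; layer 6
G0 Z20.250
G0 X7.500 Y6.000
G1 X7.061 Y7.061
G1 X6.000 Y7.500
G1 X4.939 Y7.061
G1 X4.500 Y6.000
G1 X4.939 Y4.939
G1 X6.000 Y4.500
G1 X7.061 Y4.939
G1 X7.500 Y6.000
; layer 7
G0 Z23.625
G0 X6.750 Y6.000
G1 X6.530 Y6.530
G1 X6.000 Y6.750
G1 X5.470 Y6.530
G1 X5.250 Y6.000
G1 X5.470 Y5.470
G1 X6.000 Y5.250
G1 X6.530 Y5.470
G1 X6.750 Y6.000
M2 ; end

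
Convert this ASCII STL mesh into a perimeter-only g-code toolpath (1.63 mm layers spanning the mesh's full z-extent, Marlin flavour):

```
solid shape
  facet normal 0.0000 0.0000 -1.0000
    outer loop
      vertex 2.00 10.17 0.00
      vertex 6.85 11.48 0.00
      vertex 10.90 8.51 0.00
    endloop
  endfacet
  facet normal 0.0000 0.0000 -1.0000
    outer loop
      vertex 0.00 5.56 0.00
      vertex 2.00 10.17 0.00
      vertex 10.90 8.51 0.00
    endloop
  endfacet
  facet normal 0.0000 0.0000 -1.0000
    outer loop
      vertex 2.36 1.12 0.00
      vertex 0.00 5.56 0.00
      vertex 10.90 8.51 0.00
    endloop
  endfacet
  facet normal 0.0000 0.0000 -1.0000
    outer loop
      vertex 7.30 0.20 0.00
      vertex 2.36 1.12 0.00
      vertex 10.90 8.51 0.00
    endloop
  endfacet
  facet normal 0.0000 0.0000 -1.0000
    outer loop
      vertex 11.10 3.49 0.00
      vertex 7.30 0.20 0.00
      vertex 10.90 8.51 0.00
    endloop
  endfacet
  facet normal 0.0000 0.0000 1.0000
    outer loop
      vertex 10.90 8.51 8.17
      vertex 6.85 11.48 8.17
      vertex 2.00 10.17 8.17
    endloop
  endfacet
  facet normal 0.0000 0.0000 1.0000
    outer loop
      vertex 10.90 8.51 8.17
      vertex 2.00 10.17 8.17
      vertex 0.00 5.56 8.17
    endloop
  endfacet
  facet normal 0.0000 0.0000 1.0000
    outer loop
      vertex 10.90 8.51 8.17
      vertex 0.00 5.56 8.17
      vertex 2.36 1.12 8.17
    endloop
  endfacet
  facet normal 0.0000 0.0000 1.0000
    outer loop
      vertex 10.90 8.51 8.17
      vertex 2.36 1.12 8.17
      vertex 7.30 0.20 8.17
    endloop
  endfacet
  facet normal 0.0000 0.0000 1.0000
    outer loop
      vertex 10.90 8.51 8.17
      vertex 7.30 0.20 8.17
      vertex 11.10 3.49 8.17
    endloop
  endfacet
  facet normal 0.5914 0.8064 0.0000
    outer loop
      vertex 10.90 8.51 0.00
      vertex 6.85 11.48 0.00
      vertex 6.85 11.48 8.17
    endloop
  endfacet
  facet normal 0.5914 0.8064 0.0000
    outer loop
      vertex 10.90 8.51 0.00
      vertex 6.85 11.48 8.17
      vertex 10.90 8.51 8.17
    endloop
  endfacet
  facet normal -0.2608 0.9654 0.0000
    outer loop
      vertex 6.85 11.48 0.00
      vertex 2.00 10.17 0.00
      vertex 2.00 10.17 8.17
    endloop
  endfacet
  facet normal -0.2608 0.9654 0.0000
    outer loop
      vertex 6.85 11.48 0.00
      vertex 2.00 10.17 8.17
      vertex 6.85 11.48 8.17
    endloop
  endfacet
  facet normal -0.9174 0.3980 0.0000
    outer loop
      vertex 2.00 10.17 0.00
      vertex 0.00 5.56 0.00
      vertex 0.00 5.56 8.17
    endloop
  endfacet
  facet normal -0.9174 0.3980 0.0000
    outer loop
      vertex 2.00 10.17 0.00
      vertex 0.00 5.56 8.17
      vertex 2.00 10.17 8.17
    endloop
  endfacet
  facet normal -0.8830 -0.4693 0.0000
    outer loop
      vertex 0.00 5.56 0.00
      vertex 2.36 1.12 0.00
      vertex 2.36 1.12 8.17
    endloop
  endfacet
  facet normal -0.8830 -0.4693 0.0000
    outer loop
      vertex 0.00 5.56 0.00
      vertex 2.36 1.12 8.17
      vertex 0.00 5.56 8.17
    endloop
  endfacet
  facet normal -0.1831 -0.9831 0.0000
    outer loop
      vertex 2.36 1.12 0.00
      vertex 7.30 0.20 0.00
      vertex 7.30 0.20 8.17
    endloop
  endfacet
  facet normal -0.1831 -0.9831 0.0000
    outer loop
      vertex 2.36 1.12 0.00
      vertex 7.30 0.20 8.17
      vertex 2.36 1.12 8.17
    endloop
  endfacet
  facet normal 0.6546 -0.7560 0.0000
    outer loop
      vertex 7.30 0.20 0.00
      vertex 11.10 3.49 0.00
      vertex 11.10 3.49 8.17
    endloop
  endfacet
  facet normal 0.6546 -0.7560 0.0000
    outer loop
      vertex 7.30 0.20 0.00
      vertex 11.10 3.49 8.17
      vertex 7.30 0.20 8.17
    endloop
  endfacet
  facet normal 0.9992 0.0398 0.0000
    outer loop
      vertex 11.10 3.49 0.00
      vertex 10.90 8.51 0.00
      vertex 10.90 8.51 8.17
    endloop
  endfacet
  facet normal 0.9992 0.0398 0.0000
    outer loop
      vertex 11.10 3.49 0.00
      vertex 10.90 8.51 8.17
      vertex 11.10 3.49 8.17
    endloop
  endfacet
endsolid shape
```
; perimeter-only toolpath
G21 ; units = mm
G90 ; absolute positioning
G28 ; home
; layer 1
G0 Z1.63
G0 X10.90 Y8.51
G1 X6.85 Y11.48
G1 X2.00 Y10.17
G1 X0.00 Y5.56
G1 X2.36 Y1.12
G1 X7.30 Y0.20
G1 X11.10 Y3.49
G1 X10.90 Y8.51
; layer 2
G0 Z3.27
G0 X10.90 Y8.51
G1 X6.85 Y11.48
G1 X2.00 Y10.17
G1 X0.00 Y5.56
G1 X2.36 Y1.12
G1 X7.30 Y0.20
G1 X11.10 Y3.49
G1 X10.90 Y8.51
; layer 3
G0 Z4.90
G0 X10.90 Y8.51
G1 X6.85 Y11.48
G1 X2.00 Y10.17
G1 X0.00 Y5.56
G1 X2.36 Y1.12
G1 X7.30 Y0.20
G1 X11.10 Y3.49
G1 X10.90 Y8.51
; layer 4
G0 Z6.54
G0 X10.90 Y8.51
G1 X6.85 Y11.48
G1 X2.00 Y10.17
G1 X0.00 Y5.56
G1 X2.36 Y1.12
G1 X7.30 Y0.20
G1 X11.10 Y3.49
G1 X10.90 Y8.51
; layer 5
G0 Z8.17
G0 X10.90 Y8.51
G1 X6.85 Y11.48
G1 X2.00 Y10.17
G1 X0.00 Y5.56
G1 X2.36 Y1.12
G1 X7.30 Y0.20
G1 X11.10 Y3.49
G1 X10.90 Y8.51
M2 ; end

The solid is a regular 7-sided prism (a cylinder approximated with 7 flat sides), circumscribed radius ≈ 5.79 mm, height ≈ 8.17 mm. Slicing at Δz = 1.63 mm — 5 equal slices spanning the solid's height, so layer i sits at z = i·h/5 — gives 5 non-empty perimeters. Each is a 7-segment closed polygon; G0 lifts to the layer z and rapids to the start vertex, then G1 traces the edges.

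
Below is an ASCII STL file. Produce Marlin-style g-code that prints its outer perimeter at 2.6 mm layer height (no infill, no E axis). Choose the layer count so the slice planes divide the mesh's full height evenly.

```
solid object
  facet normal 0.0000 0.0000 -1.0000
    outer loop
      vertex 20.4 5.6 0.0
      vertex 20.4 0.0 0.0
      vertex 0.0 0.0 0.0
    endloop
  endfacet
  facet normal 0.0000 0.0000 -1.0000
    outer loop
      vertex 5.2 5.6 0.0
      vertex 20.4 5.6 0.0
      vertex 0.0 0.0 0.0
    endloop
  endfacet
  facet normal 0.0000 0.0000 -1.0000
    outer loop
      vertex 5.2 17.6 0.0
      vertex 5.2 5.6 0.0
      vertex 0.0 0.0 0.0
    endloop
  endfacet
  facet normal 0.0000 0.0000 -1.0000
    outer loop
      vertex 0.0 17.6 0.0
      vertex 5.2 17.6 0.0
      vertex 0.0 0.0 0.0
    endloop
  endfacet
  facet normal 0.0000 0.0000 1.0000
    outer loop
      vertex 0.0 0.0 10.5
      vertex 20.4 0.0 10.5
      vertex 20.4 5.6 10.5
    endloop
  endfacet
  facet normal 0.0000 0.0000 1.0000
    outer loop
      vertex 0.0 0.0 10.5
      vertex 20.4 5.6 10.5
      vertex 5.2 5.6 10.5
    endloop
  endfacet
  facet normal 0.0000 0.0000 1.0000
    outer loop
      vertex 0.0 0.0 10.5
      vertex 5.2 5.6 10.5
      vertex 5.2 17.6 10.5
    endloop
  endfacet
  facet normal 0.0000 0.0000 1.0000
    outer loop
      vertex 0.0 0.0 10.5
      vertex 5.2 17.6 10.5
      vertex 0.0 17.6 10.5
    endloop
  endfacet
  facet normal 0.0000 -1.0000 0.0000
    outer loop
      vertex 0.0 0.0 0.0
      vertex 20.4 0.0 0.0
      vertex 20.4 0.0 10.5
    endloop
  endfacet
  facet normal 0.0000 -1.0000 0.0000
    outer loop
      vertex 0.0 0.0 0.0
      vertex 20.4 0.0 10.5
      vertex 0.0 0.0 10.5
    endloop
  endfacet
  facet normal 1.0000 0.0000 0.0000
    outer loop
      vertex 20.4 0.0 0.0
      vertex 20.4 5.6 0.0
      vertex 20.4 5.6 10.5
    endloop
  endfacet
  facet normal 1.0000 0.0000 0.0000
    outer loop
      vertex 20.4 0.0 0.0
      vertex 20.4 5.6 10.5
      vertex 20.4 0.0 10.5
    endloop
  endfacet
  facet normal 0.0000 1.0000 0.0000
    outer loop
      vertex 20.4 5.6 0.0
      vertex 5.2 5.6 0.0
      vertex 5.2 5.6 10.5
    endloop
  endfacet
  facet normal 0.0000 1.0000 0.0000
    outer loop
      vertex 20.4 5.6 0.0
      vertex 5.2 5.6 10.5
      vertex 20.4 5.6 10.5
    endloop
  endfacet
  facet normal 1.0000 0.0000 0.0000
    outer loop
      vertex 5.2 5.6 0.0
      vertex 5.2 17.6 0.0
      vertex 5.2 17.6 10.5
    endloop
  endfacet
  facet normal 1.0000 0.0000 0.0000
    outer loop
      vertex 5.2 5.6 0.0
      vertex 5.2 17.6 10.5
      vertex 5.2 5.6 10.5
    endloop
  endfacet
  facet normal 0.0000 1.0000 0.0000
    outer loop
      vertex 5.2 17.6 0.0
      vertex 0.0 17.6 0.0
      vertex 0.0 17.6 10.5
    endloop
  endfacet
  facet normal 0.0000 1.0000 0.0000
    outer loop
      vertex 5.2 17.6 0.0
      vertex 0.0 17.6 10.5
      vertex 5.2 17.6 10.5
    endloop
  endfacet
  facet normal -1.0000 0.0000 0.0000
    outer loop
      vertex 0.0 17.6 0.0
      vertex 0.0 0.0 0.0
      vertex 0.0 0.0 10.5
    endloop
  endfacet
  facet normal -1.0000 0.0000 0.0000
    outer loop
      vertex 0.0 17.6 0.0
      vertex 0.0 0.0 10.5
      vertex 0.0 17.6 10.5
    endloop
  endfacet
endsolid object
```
; perimeter-only toolpath
G21 ; units = mm
G90 ; absolute positioning
G28 ; home
; layer 1
G0 Z2.6
G0 X0.0 Y0.0
G1 X20.4 Y0.0
G1 X20.4 Y5.6
G1 X5.2 Y5.6
G1 X5.2 Y17.6
G1 X0.0 Y17.6
G1 X0.0 Y0.0
; layer 2
G0 Z5.2
G0 X0.0 Y0.0
G1 X20.4 Y0.0
G1 X20.4 Y5.6
G1 X5.2 Y5.6
G1 X5.2 Y17.6
G1 X0.0 Y17.6
G1 X0.0 Y0.0
; layer 3
G0 Z7.9
G0 X0.0 Y0.0
G1 X20.4 Y0.0
G1 X20.4 Y5.6
G1 X5.2 Y5.6
G1 X5.2 Y17.6
G1 X0.0 Y17.6
G1 X0.0 Y0.0
; layer 4
G0 Z10.5
G0 X0.0 Y0.0
G1 X20.4 Y0.0
G1 X20.4 Y5.6
G1 X5.2 Y5.6
G1 X5.2 Y17.6
G1 X0.0 Y17.6
G1 X0.0 Y0.0
M2 ; end

The solid is an L-shaped prism: outer 20.4 × 17.6 mm, arm thicknesses ≈ 5.6 mm (horizontal) and 5.2 mm (vertical), extruded 10.5 mm in z. Slicing at Δz = 2.6 mm — 4 equal slices spanning the solid's height, so layer i sits at z = i·h/4 — gives 4 non-empty perimeters. Each is a 6-segment closed polygon; G0 lifts to the layer z and rapids to the start vertex, then G1 traces the edges.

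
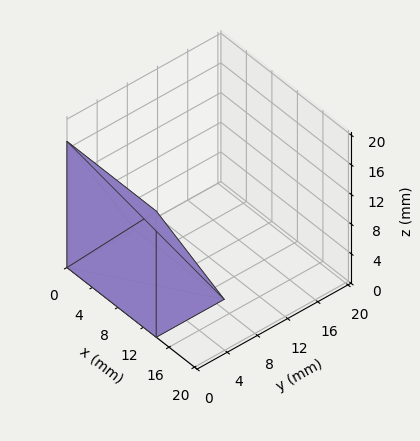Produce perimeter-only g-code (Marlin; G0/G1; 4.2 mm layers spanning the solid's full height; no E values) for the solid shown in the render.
Reading the render: the shape is a wedge (ramp): 14 × 9 mm base, rising to 17 mm along the y=0 edge and sloping linearly to z=0 at y=9 (dimensions read to the nearest mm from the axis ticks). For the g-code, the solid's height is divided into equal slices at the stated Δz and each level perimeter traced with G1 moves after a G0 lift.

; perimeter-only toolpath
G21 ; units = mm
G90 ; absolute positioning
G28 ; home
; layer 1
G0 Z4.2
G0 X0.0 Y0.0
G1 X14.0 Y0.0
G1 X14.0 Y6.8
G1 X0.0 Y6.8
G1 X0.0 Y0.0
; layer 2
G0 Z8.5
G0 X0.0 Y0.0
G1 X14.0 Y0.0
G1 X14.0 Y4.5
G1 X0.0 Y4.5
G1 X0.0 Y0.0
; layer 3
G0 Z12.8
G0 X0.0 Y0.0
G1 X14.0 Y0.0
G1 X14.0 Y2.2
G1 X0.0 Y2.2
G1 X0.0 Y0.0
M2 ; end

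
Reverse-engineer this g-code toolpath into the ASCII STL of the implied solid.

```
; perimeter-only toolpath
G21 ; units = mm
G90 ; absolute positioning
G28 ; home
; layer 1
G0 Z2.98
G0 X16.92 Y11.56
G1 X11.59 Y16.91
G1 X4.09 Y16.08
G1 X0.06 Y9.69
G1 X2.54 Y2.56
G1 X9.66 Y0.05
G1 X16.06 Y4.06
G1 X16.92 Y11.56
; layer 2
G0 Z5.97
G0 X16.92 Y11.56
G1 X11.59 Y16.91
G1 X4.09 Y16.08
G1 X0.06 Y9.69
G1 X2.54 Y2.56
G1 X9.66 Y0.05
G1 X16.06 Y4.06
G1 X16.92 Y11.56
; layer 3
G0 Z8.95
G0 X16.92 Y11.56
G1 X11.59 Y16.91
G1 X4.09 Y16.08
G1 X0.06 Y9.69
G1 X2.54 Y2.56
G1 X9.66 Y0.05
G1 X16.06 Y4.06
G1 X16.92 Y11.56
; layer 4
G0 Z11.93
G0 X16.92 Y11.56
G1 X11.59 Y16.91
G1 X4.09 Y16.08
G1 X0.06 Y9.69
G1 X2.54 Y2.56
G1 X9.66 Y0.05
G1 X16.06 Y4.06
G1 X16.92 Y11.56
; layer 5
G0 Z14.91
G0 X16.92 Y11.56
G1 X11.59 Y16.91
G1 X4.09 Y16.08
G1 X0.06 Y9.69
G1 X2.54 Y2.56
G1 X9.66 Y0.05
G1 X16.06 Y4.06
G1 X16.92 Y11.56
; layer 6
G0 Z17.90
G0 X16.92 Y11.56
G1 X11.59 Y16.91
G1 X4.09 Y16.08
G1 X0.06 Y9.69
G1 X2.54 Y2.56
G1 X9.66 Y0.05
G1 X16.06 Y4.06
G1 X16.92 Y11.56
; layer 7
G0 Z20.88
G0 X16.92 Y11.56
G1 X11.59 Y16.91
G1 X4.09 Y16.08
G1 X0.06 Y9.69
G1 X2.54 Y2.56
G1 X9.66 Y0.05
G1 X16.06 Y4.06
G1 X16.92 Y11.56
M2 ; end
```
solid part
  facet normal 0.0000 0.0000 -1.0000
    outer loop
      vertex 4.09 16.08 0.00
      vertex 11.59 16.91 0.00
      vertex 16.92 11.56 0.00
    endloop
  endfacet
  facet normal 0.0000 0.0000 -1.0000
    outer loop
      vertex 0.06 9.69 0.00
      vertex 4.09 16.08 0.00
      vertex 16.92 11.56 0.00
    endloop
  endfacet
  facet normal 0.0000 0.0000 -1.0000
    outer loop
      vertex 2.54 2.56 0.00
      vertex 0.06 9.69 0.00
      vertex 16.92 11.56 0.00
    endloop
  endfacet
  facet normal 0.0000 0.0000 -1.0000
    outer loop
      vertex 9.66 0.05 0.00
      vertex 2.54 2.56 0.00
      vertex 16.92 11.56 0.00
    endloop
  endfacet
  facet normal 0.0000 0.0000 -1.0000
    outer loop
      vertex 16.06 4.06 0.00
      vertex 9.66 0.05 0.00
      vertex 16.92 11.56 0.00
    endloop
  endfacet
  facet normal 0.0000 0.0000 1.0000
    outer loop
      vertex 16.92 11.56 20.88
      vertex 11.59 16.91 20.88
      vertex 4.09 16.08 20.88
    endloop
  endfacet
  facet normal 0.0000 0.0000 1.0000
    outer loop
      vertex 16.92 11.56 20.88
      vertex 4.09 16.08 20.88
      vertex 0.06 9.69 20.88
    endloop
  endfacet
  facet normal 0.0000 0.0000 1.0000
    outer loop
      vertex 16.92 11.56 20.88
      vertex 0.06 9.69 20.88
      vertex 2.54 2.56 20.88
    endloop
  endfacet
  facet normal 0.0000 0.0000 1.0000
    outer loop
      vertex 16.92 11.56 20.88
      vertex 2.54 2.56 20.88
      vertex 9.66 0.05 20.88
    endloop
  endfacet
  facet normal 0.0000 0.0000 1.0000
    outer loop
      vertex 16.92 11.56 20.88
      vertex 9.66 0.05 20.88
      vertex 16.06 4.06 20.88
    endloop
  endfacet
  facet normal 0.7084 0.7058 0.0000
    outer loop
      vertex 16.92 11.56 0.00
      vertex 11.59 16.91 0.00
      vertex 11.59 16.91 20.88
    endloop
  endfacet
  facet normal 0.7084 0.7058 0.0000
    outer loop
      vertex 16.92 11.56 0.00
      vertex 11.59 16.91 20.88
      vertex 16.92 11.56 20.88
    endloop
  endfacet
  facet normal -0.1100 0.9939 0.0000
    outer loop
      vertex 11.59 16.91 0.00
      vertex 4.09 16.08 0.00
      vertex 4.09 16.08 20.88
    endloop
  endfacet
  facet normal -0.1100 0.9939 0.0000
    outer loop
      vertex 11.59 16.91 0.00
      vertex 4.09 16.08 20.88
      vertex 11.59 16.91 20.88
    endloop
  endfacet
  facet normal -0.8458 0.5334 0.0000
    outer loop
      vertex 4.09 16.08 0.00
      vertex 0.06 9.69 0.00
      vertex 0.06 9.69 20.88
    endloop
  endfacet
  facet normal -0.8458 0.5334 0.0000
    outer loop
      vertex 4.09 16.08 0.00
      vertex 0.06 9.69 20.88
      vertex 4.09 16.08 20.88
    endloop
  endfacet
  facet normal -0.9445 -0.3285 0.0000
    outer loop
      vertex 0.06 9.69 0.00
      vertex 2.54 2.56 0.00
      vertex 2.54 2.56 20.88
    endloop
  endfacet
  facet normal -0.9445 -0.3285 0.0000
    outer loop
      vertex 0.06 9.69 0.00
      vertex 2.54 2.56 20.88
      vertex 0.06 9.69 20.88
    endloop
  endfacet
  facet normal -0.3325 -0.9431 0.0000
    outer loop
      vertex 2.54 2.56 0.00
      vertex 9.66 0.05 0.00
      vertex 9.66 0.05 20.88
    endloop
  endfacet
  facet normal -0.3325 -0.9431 0.0000
    outer loop
      vertex 2.54 2.56 0.00
      vertex 9.66 0.05 20.88
      vertex 2.54 2.56 20.88
    endloop
  endfacet
  facet normal 0.5310 -0.8474 0.0000
    outer loop
      vertex 9.66 0.05 0.00
      vertex 16.06 4.06 0.00
      vertex 16.06 4.06 20.88
    endloop
  endfacet
  facet normal 0.5310 -0.8474 0.0000
    outer loop
      vertex 9.66 0.05 0.00
      vertex 16.06 4.06 20.88
      vertex 9.66 0.05 20.88
    endloop
  endfacet
  facet normal 0.9935 -0.1139 0.0000
    outer loop
      vertex 16.06 4.06 0.00
      vertex 16.92 11.56 0.00
      vertex 16.92 11.56 20.88
    endloop
  endfacet
  facet normal 0.9935 -0.1139 0.0000
    outer loop
      vertex 16.06 4.06 0.00
      vertex 16.92 11.56 20.88
      vertex 16.06 4.06 20.88
    endloop
  endfacet
endsolid part

The G0 Z moves step by Δz≈2.98 mm. Every layer's G1 loop is the same polygon, so the solid is a straight extrusion of it from z=0 to z≈20.9. Closing with flat bottom and top caps and triangulating gives 24 facets — a regular 7-sided prism (a cylinder approximated with 7 flat sides), circumscribed radius ≈ 8.7 mm, height ≈ 20.9 mm.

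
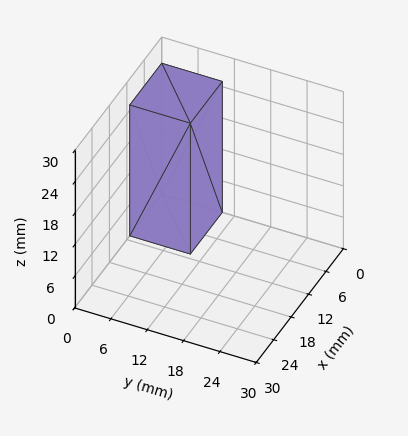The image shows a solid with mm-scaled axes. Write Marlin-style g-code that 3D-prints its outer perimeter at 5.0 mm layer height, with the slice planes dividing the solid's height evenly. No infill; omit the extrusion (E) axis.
Reading the render: the shape is a rectangular box, roughly 11 × 10 mm footprint and 25 mm tall (dimensions read to the nearest mm from the axis ticks). For the g-code, the solid's height is divided into equal slices at the stated Δz and each level perimeter traced with G1 moves after a G0 lift.

; perimeter-only toolpath
G21 ; units = mm
G90 ; absolute positioning
G28 ; home
; layer 1
G0 Z5.0
G0 X0.0 Y0.0
G1 X11.0 Y0.0
G1 X11.0 Y10.0
G1 X0.0 Y10.0
G1 X0.0 Y0.0
; layer 2
G0 Z10.0
G0 X0.0 Y0.0
G1 X11.0 Y0.0
G1 X11.0 Y10.0
G1 X0.0 Y10.0
G1 X0.0 Y0.0
; layer 3
G0 Z15.0
G0 X0.0 Y0.0
G1 X11.0 Y0.0
G1 X11.0 Y10.0
G1 X0.0 Y10.0
G1 X0.0 Y0.0
; layer 4
G0 Z20.0
G0 X0.0 Y0.0
G1 X11.0 Y0.0
G1 X11.0 Y10.0
G1 X0.0 Y10.0
G1 X0.0 Y0.0
; layer 5
G0 Z25.0
G0 X0.0 Y0.0
G1 X11.0 Y0.0
G1 X11.0 Y10.0
G1 X0.0 Y10.0
G1 X0.0 Y0.0
M2 ; end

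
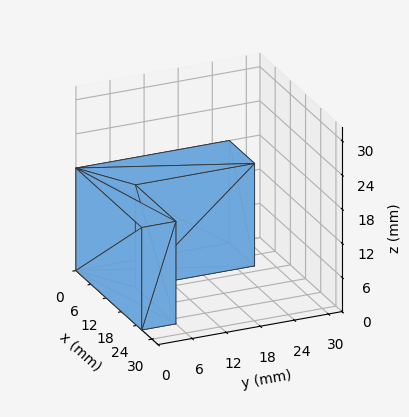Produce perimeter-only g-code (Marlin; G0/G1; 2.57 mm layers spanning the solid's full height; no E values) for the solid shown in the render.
Reading the render: the shape is an L-shaped prism: outer 26 × 27 mm, arm thicknesses ≈ 6 mm (horizontal) and 10 mm (vertical), extruded 18 mm in z (dimensions read to the nearest mm from the axis ticks). For the g-code, the solid's height is divided into equal slices at the stated Δz and each level perimeter traced with G1 moves after a G0 lift.

; perimeter-only toolpath
G21 ; units = mm
G90 ; absolute positioning
G28 ; home
; layer 1
G0 Z2.57
G0 X0.00 Y0.00
G1 X26.00 Y0.00
G1 X26.00 Y6.00
G1 X10.00 Y6.00
G1 X10.00 Y27.00
G1 X0.00 Y27.00
G1 X0.00 Y0.00
; layer 2
G0 Z5.14
G0 X0.00 Y0.00
G1 X26.00 Y0.00
G1 X26.00 Y6.00
G1 X10.00 Y6.00
G1 X10.00 Y27.00
G1 X0.00 Y27.00
G1 X0.00 Y0.00
; layer 3
G0 Z7.71
G0 X0.00 Y0.00
G1 X26.00 Y0.00
G1 X26.00 Y6.00
G1 X10.00 Y6.00
G1 X10.00 Y27.00
G1 X0.00 Y27.00
G1 X0.00 Y0.00
; layer 4
G0 Z10.29
G0 X0.00 Y0.00
G1 X26.00 Y0.00
G1 X26.00 Y6.00
G1 X10.00 Y6.00
G1 X10.00 Y27.00
G1 X0.00 Y27.00
G1 X0.00 Y0.00
; layer 5
G0 Z12.86
G0 X0.00 Y0.00
G1 X26.00 Y0.00
G1 X26.00 Y6.00
G1 X10.00 Y6.00
G1 X10.00 Y27.00
G1 X0.00 Y27.00
G1 X0.00 Y0.00
; layer 6
G0 Z15.43
G0 X0.00 Y0.00
G1 X26.00 Y0.00
G1 X26.00 Y6.00
G1 X10.00 Y6.00
G1 X10.00 Y27.00
G1 X0.00 Y27.00
G1 X0.00 Y0.00
; layer 7
G0 Z18.00
G0 X0.00 Y0.00
G1 X26.00 Y0.00
G1 X26.00 Y6.00
G1 X10.00 Y6.00
G1 X10.00 Y27.00
G1 X0.00 Y27.00
G1 X0.00 Y0.00
M2 ; end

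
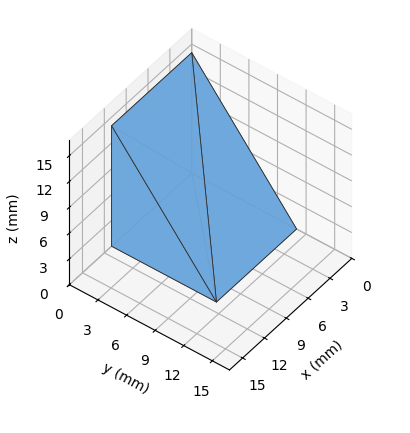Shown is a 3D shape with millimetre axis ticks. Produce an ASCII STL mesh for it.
Reading the render: the shape is a wedge (ramp): 11 × 11 mm base, rising to 14 mm along the y=0 edge and sloping linearly to z=0 at y=11 (dimensions read to the nearest mm from the axis ticks). For the STL, each face is triangulated and given an outward normal.

solid part
  facet normal 0.0000 0.0000 -1.0000
    outer loop
      vertex 11.0 11.0 0.0
      vertex 11.0 0.0 0.0
      vertex 0.0 0.0 0.0
    endloop
  endfacet
  facet normal 0.0000 0.0000 -1.0000
    outer loop
      vertex 0.0 11.0 0.0
      vertex 11.0 11.0 0.0
      vertex 0.0 0.0 0.0
    endloop
  endfacet
  facet normal 0.0000 -1.0000 0.0000
    outer loop
      vertex 0.0 0.0 0.0
      vertex 11.0 0.0 0.0
      vertex 11.0 0.0 14.0
    endloop
  endfacet
  facet normal 0.0000 -1.0000 0.0000
    outer loop
      vertex 0.0 0.0 0.0
      vertex 11.0 0.0 14.0
      vertex 0.0 0.0 14.0
    endloop
  endfacet
  facet normal 0.0000 0.7863 0.6178
    outer loop
      vertex 0.0 0.0 14.0
      vertex 11.0 0.0 14.0
      vertex 11.0 11.0 0.0
    endloop
  endfacet
  facet normal 0.0000 0.7863 0.6178
    outer loop
      vertex 0.0 0.0 14.0
      vertex 11.0 11.0 0.0
      vertex 0.0 11.0 0.0
    endloop
  endfacet
  facet normal -1.0000 0.0000 0.0000
    outer loop
      vertex 0.0 0.0 14.0
      vertex 0.0 11.0 0.0
      vertex 0.0 0.0 0.0
    endloop
  endfacet
  facet normal 1.0000 0.0000 0.0000
    outer loop
      vertex 11.0 0.0 0.0
      vertex 11.0 11.0 0.0
      vertex 11.0 0.0 14.0
    endloop
  endfacet
endsolid part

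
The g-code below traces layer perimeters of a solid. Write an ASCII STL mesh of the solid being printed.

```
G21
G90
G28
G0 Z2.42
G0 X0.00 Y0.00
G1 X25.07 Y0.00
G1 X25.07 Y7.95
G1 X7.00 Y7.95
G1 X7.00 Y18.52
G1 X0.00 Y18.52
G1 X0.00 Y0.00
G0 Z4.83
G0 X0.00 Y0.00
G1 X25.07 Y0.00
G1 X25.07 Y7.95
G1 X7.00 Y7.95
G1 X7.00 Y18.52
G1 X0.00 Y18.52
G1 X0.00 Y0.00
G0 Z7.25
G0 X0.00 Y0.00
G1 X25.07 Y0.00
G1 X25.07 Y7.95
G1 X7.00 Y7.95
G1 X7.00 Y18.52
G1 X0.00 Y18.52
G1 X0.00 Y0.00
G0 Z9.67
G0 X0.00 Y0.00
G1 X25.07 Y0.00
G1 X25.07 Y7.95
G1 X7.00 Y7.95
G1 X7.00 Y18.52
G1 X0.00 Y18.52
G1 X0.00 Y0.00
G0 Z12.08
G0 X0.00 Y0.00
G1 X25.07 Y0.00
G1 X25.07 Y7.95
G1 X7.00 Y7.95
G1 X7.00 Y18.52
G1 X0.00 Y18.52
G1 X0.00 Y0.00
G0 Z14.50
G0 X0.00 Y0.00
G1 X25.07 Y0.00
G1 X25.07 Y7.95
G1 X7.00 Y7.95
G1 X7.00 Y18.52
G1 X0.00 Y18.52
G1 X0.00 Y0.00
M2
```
solid part
  facet normal 0.0000 0.0000 -1.0000
    outer loop
      vertex 25.07 7.95 0.00
      vertex 25.07 0.00 0.00
      vertex 0.00 0.00 0.00
    endloop
  endfacet
  facet normal 0.0000 0.0000 -1.0000
    outer loop
      vertex 7.00 7.95 0.00
      vertex 25.07 7.95 0.00
      vertex 0.00 0.00 0.00
    endloop
  endfacet
  facet normal 0.0000 0.0000 -1.0000
    outer loop
      vertex 7.00 18.52 0.00
      vertex 7.00 7.95 0.00
      vertex 0.00 0.00 0.00
    endloop
  endfacet
  facet normal 0.0000 0.0000 -1.0000
    outer loop
      vertex 0.00 18.52 0.00
      vertex 7.00 18.52 0.00
      vertex 0.00 0.00 0.00
    endloop
  endfacet
  facet normal 0.0000 0.0000 1.0000
    outer loop
      vertex 0.00 0.00 14.50
      vertex 25.07 0.00 14.50
      vertex 25.07 7.95 14.50
    endloop
  endfacet
  facet normal 0.0000 0.0000 1.0000
    outer loop
      vertex 0.00 0.00 14.50
      vertex 25.07 7.95 14.50
      vertex 7.00 7.95 14.50
    endloop
  endfacet
  facet normal 0.0000 0.0000 1.0000
    outer loop
      vertex 0.00 0.00 14.50
      vertex 7.00 7.95 14.50
      vertex 7.00 18.52 14.50
    endloop
  endfacet
  facet normal 0.0000 0.0000 1.0000
    outer loop
      vertex 0.00 0.00 14.50
      vertex 7.00 18.52 14.50
      vertex 0.00 18.52 14.50
    endloop
  endfacet
  facet normal 0.0000 -1.0000 0.0000
    outer loop
      vertex 0.00 0.00 0.00
      vertex 25.07 0.00 0.00
      vertex 25.07 0.00 14.50
    endloop
  endfacet
  facet normal 0.0000 -1.0000 0.0000
    outer loop
      vertex 0.00 0.00 0.00
      vertex 25.07 0.00 14.50
      vertex 0.00 0.00 14.50
    endloop
  endfacet
  facet normal 1.0000 0.0000 0.0000
    outer loop
      vertex 25.07 0.00 0.00
      vertex 25.07 7.95 0.00
      vertex 25.07 7.95 14.50
    endloop
  endfacet
  facet normal 1.0000 0.0000 0.0000
    outer loop
      vertex 25.07 0.00 0.00
      vertex 25.07 7.95 14.50
      vertex 25.07 0.00 14.50
    endloop
  endfacet
  facet normal 0.0000 1.0000 0.0000
    outer loop
      vertex 25.07 7.95 0.00
      vertex 7.00 7.95 0.00
      vertex 7.00 7.95 14.50
    endloop
  endfacet
  facet normal 0.0000 1.0000 0.0000
    outer loop
      vertex 25.07 7.95 0.00
      vertex 7.00 7.95 14.50
      vertex 25.07 7.95 14.50
    endloop
  endfacet
  facet normal 1.0000 0.0000 0.0000
    outer loop
      vertex 7.00 7.95 0.00
      vertex 7.00 18.52 0.00
      vertex 7.00 18.52 14.50
    endloop
  endfacet
  facet normal 1.0000 0.0000 0.0000
    outer loop
      vertex 7.00 7.95 0.00
      vertex 7.00 18.52 14.50
      vertex 7.00 7.95 14.50
    endloop
  endfacet
  facet normal 0.0000 1.0000 0.0000
    outer loop
      vertex 7.00 18.52 0.00
      vertex 0.00 18.52 0.00
      vertex 0.00 18.52 14.50
    endloop
  endfacet
  facet normal 0.0000 1.0000 0.0000
    outer loop
      vertex 7.00 18.52 0.00
      vertex 0.00 18.52 14.50
      vertex 7.00 18.52 14.50
    endloop
  endfacet
  facet normal -1.0000 0.0000 0.0000
    outer loop
      vertex 0.00 18.52 0.00
      vertex 0.00 0.00 0.00
      vertex 0.00 0.00 14.50
    endloop
  endfacet
  facet normal -1.0000 0.0000 0.0000
    outer loop
      vertex 0.00 18.52 0.00
      vertex 0.00 0.00 14.50
      vertex 0.00 18.52 14.50
    endloop
  endfacet
endsolid part

The G0 Z moves step by Δz≈2.42 mm. Every layer's G1 loop is the same polygon, so the solid is a straight extrusion of it from z=0 to z≈14.5. Closing with flat bottom and top caps and triangulating gives 20 facets — an L-shaped prism: outer 25.1 × 18.5 mm, arm thicknesses ≈ 7.95 mm (horizontal) and 7 mm (vertical), extruded 14.5 mm in z.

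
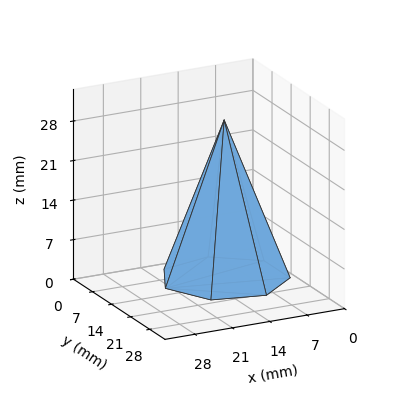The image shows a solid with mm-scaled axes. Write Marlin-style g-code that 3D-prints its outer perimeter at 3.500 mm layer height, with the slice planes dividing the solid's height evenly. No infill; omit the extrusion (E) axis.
Reading the render: the shape is a regular 7-sided pyramid, base circumscribed radius ≈ 11 mm, apex at z ≈ 28 mm (dimensions read to the nearest mm from the axis ticks). For the g-code, the solid's height is divided into equal slices at the stated Δz and each level perimeter traced with G1 moves after a G0 lift.

; perimeter-only toolpath
G21 ; units = mm
G90 ; absolute positioning
G28 ; home
; layer 1
G0 Z3.500
G0 X20.625 Y11.000
G1 X17.001 Y18.525
G1 X8.858 Y20.384
G1 X2.328 Y15.176
G1 X2.328 Y6.824
G1 X8.858 Y1.617
G1 X17.001 Y3.475
G1 X20.625 Y11.000
; layer 2
G0 Z7.000
G0 X19.250 Y11.000
G1 X16.143 Y17.450
G1 X9.164 Y19.043
G1 X3.567 Y14.580
G1 X3.567 Y7.420
G1 X9.164 Y2.957
G1 X16.143 Y4.550
G1 X19.250 Y11.000
; layer 3
G0 Z10.500
G0 X17.875 Y11.000
G1 X15.286 Y16.375
G1 X9.470 Y17.703
G1 X4.806 Y13.983
G1 X4.806 Y8.017
G1 X9.470 Y4.298
G1 X15.286 Y5.625
G1 X17.875 Y11.000
; layer 4
G0 Z14.000
G0 X16.500 Y11.000
G1 X14.429 Y15.300
G1 X9.776 Y16.362
G1 X6.045 Y13.386
G1 X6.045 Y8.614
G1 X9.776 Y5.638
G1 X14.429 Y6.700
G1 X16.500 Y11.000
; layer 5
G0 Z17.500
G0 X15.125 Y11.000
G1 X13.572 Y14.225
G1 X10.082 Y15.021
G1 X7.283 Y12.790
G1 X7.283 Y9.210
G1 X10.082 Y6.979
G1 X13.572 Y7.775
G1 X15.125 Y11.000
; layer 6
G0 Z21.000
G0 X13.750 Y11.000
G1 X12.715 Y13.150
G1 X10.388 Y13.681
G1 X8.522 Y12.193
G1 X8.522 Y9.807
G1 X10.388 Y8.319
G1 X12.715 Y8.850
G1 X13.750 Y11.000
; layer 7
G0 Z24.500
G0 X12.375 Y11.000
G1 X11.857 Y12.075
G1 X10.694 Y12.341
G1 X9.761 Y11.597
G1 X9.761 Y10.403
G1 X10.694 Y9.659
G1 X11.857 Y9.925
G1 X12.375 Y11.000
M2 ; end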